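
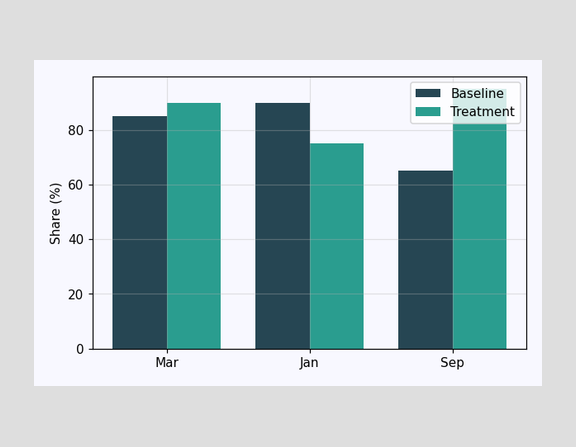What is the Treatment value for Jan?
75%

The Treatment bar at Jan reaches 75% on the y-axis.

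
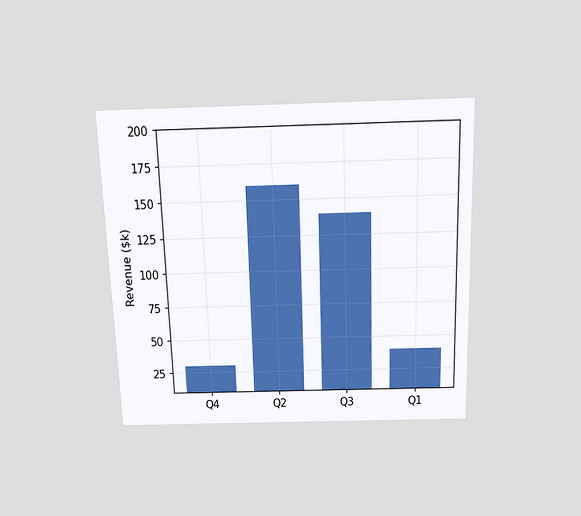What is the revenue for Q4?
The chart is viewed slightly from above. Reading along the chart's y-axis, the Q4 bar reaches $30k.

$30k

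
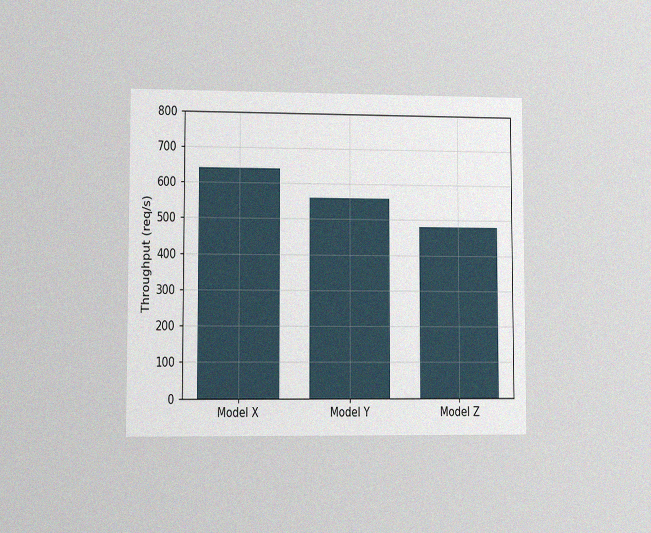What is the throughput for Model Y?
560req/s

The chart is viewed at a slight angle, with some photo noise. Reading along the chart's y-axis, the Model Y bar reaches 560req/s.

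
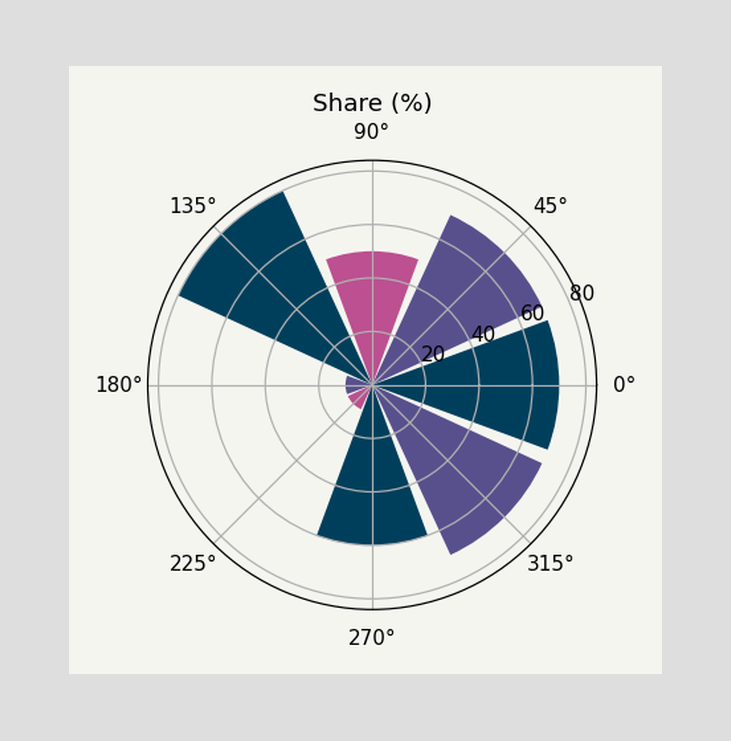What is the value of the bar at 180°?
10%

The bar at 180° reaches 10% on the radial axis.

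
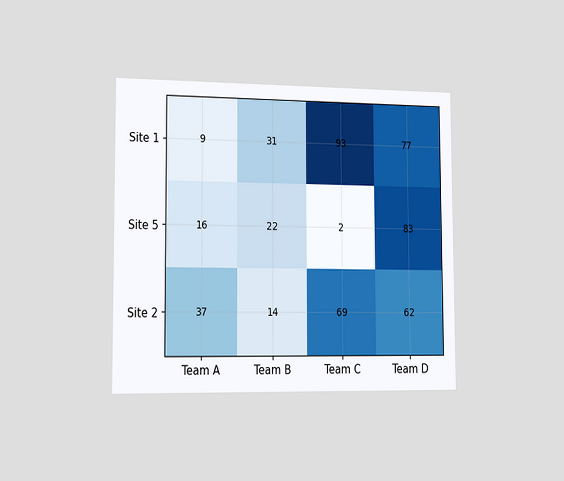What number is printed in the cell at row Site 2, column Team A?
37

The chart is viewed slightly from the left. The (Site 2, Team A) cell reads 37.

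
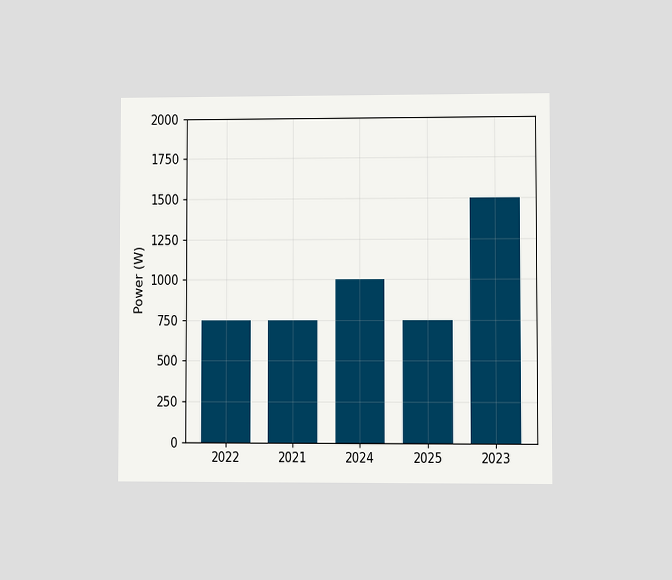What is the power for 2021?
750W

The chart is viewed at a slight angle. Reading along the chart's y-axis, the 2021 bar reaches 750W.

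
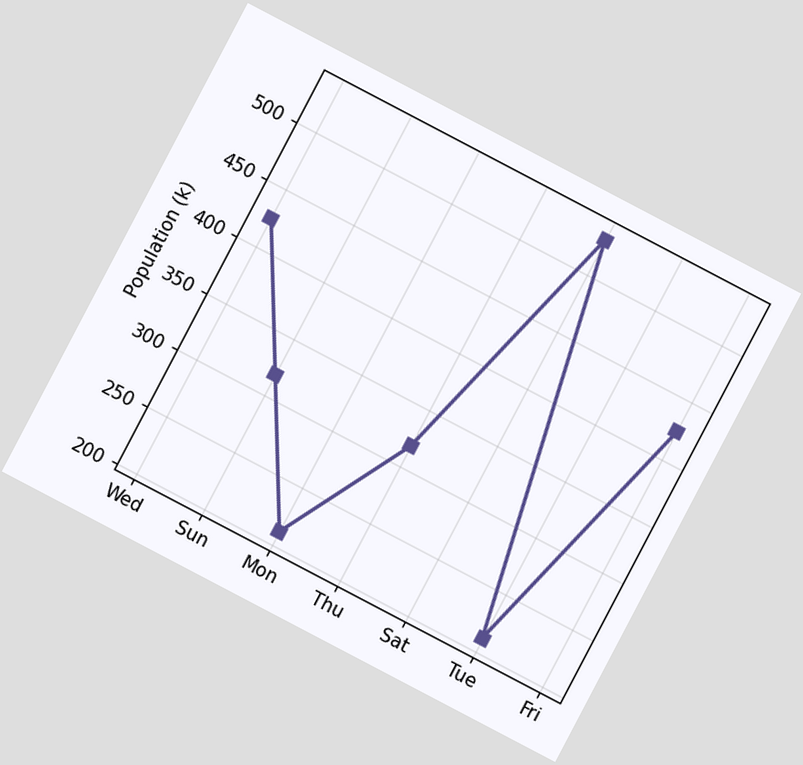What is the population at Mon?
The chart is tilted about 28° clockwise. At Mon, the line is at 212k.

212k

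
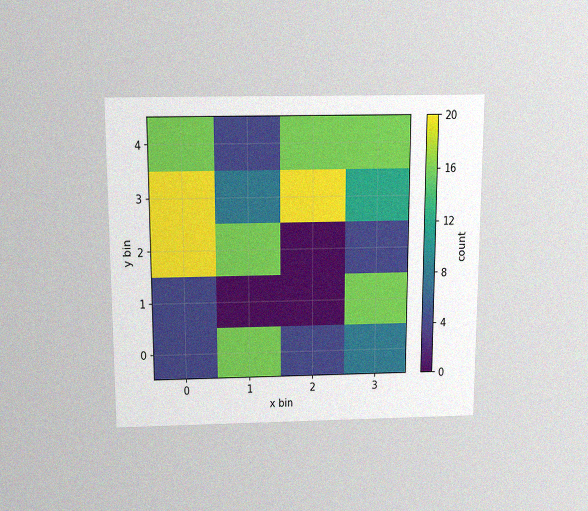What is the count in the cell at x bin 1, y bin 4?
The chart is viewed slightly from above, with some photo noise. Matching the cell (1, 4) against the colorbar gives 4.

4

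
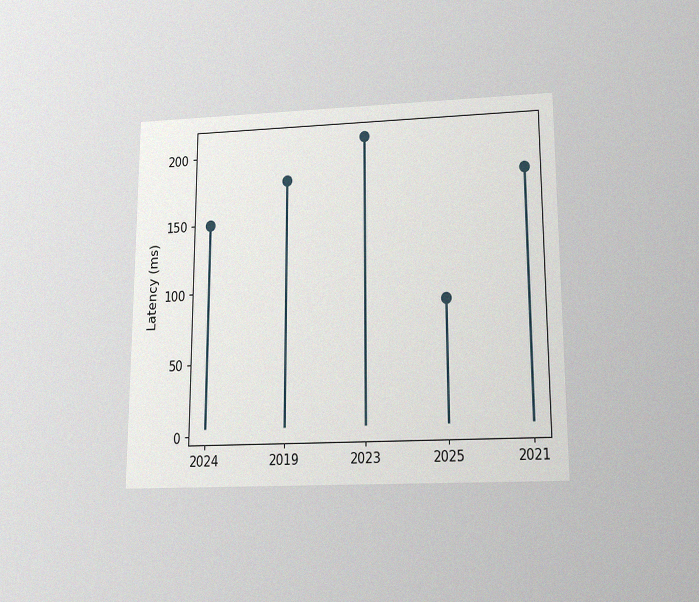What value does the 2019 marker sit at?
The chart is viewed slightly from below, with some photo noise. The 2019 marker sits at 180ms.

180ms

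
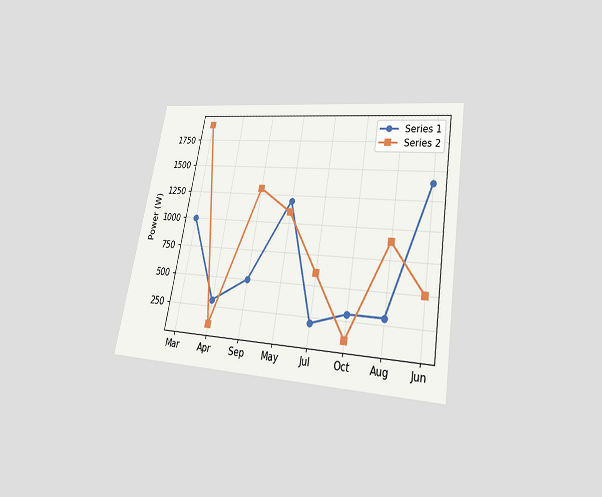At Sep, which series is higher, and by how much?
Series 2, by 800W

The chart is tilted about 10° clockwise and viewed slightly from below. At Sep, Series 2 sits above the other line by 800W.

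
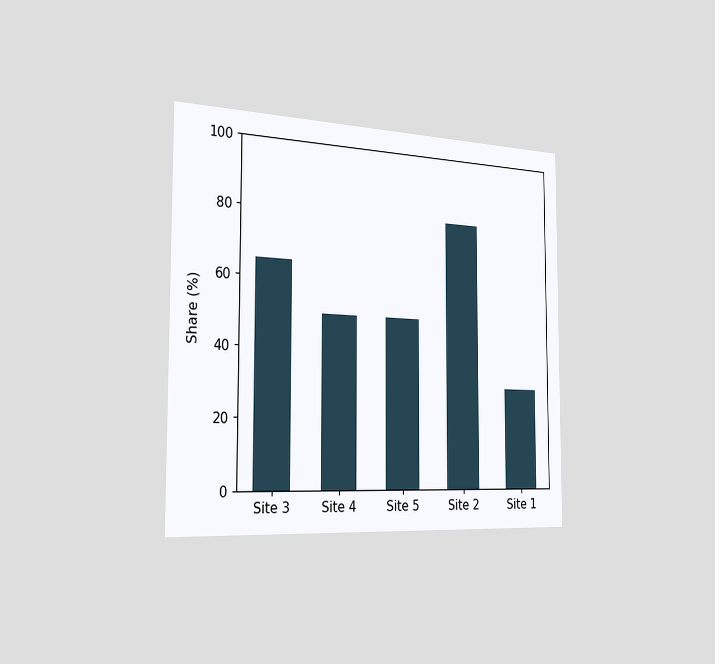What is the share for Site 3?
The chart is viewed slightly from the left. Reading along the chart's y-axis, the Site 3 bar reaches 65%.

65%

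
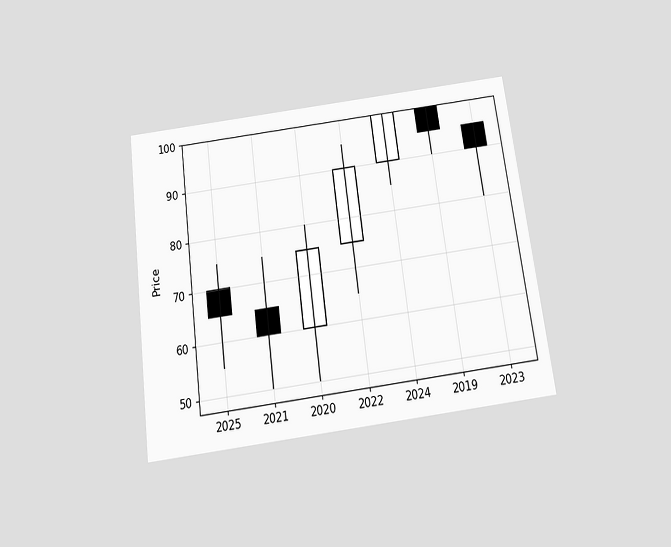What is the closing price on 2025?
65

The chart is tilted about 8° counter-clockwise and viewed slightly from below. The 2025 candle closes at 65.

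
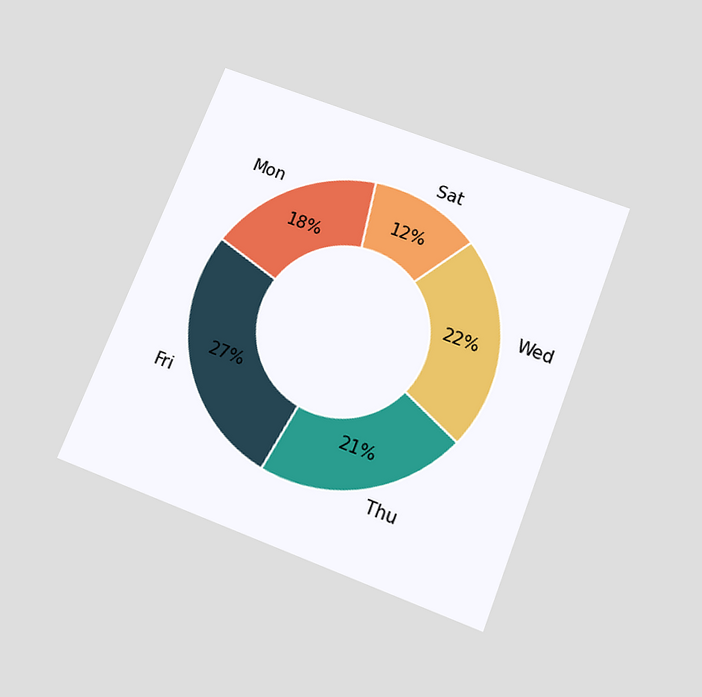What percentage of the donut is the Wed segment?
22%

The chart is tilted about 21° clockwise and viewed slightly from below. The Wed segment takes up 22% of the ring.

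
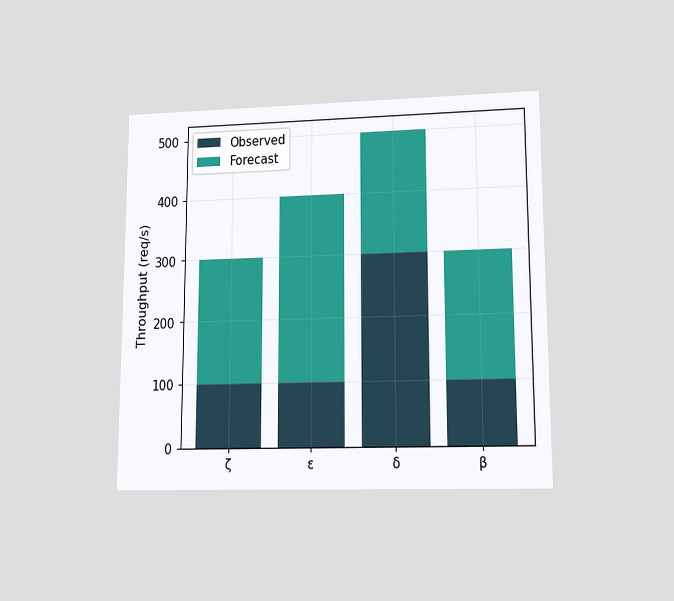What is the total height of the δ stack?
500req/s

The chart is viewed at a slight angle. The δ stack's top reaches 500req/s on the y-axis.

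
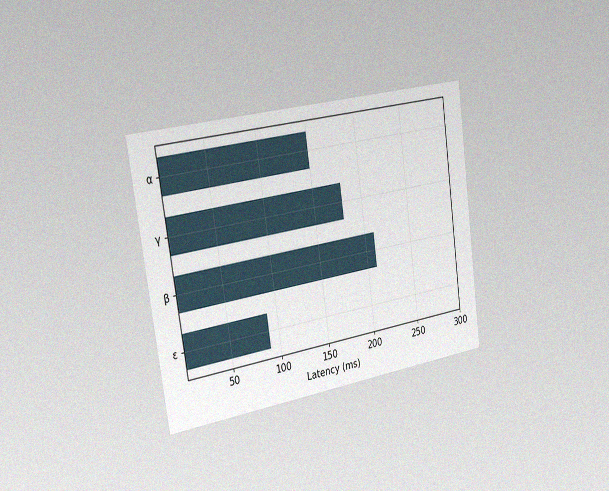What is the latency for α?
The chart is tilted about 8° counter-clockwise and viewed slightly from the left, with some photo noise. Reading along the chart's x-axis, the α bar reaches 150ms.

150ms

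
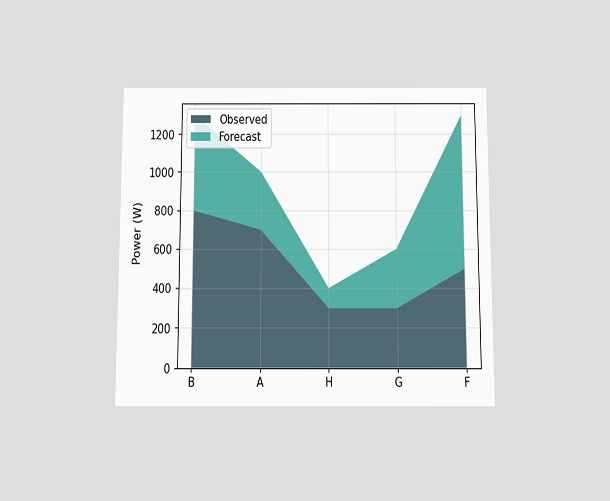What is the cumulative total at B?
The chart is viewed slightly from below. The stacked total at B reaches 1300W.

1300W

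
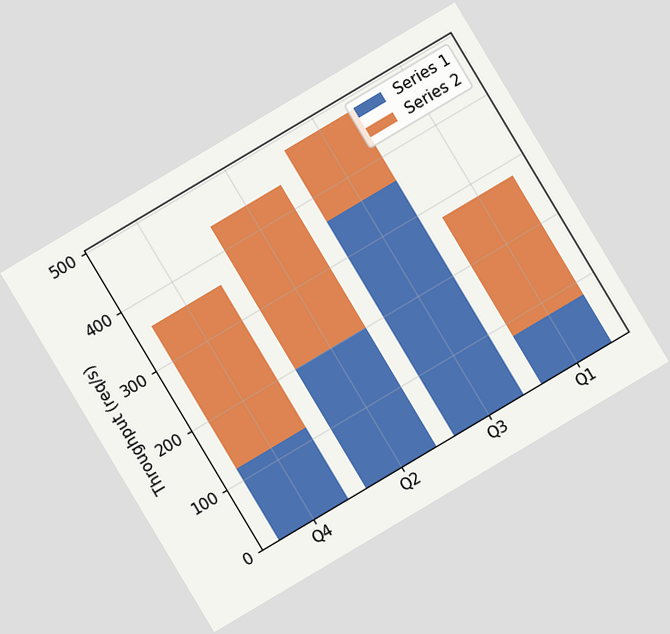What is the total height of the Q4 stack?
360req/s

The chart is tilted about 31° counter-clockwise. The Q4 stack's top reaches 360req/s on the y-axis.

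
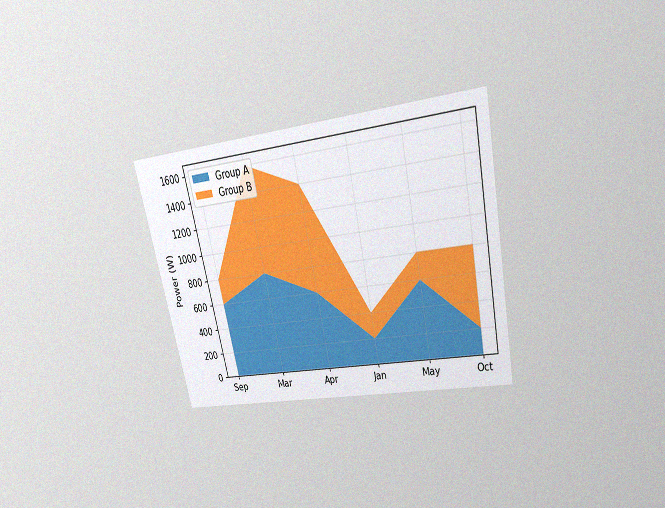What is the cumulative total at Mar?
The chart is tilted about 12° counter-clockwise and viewed slightly from above, with some photo noise. The stacked total at Mar reaches 1600W.

1600W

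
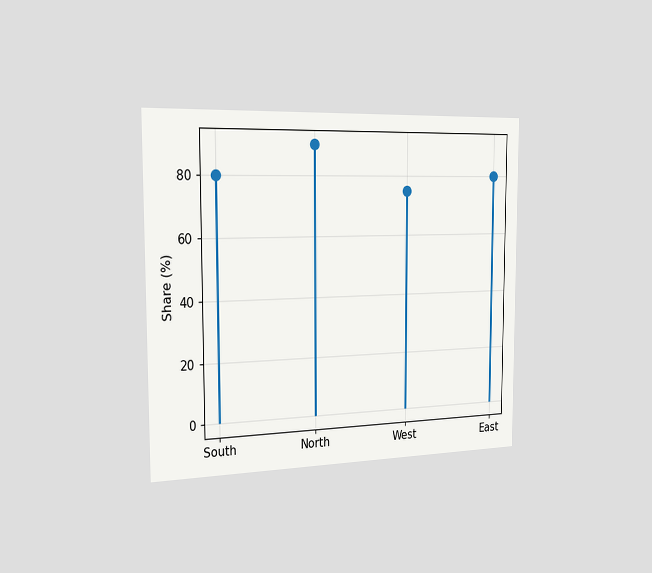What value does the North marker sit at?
90%

The chart is viewed slightly from the left. The North marker sits at 90%.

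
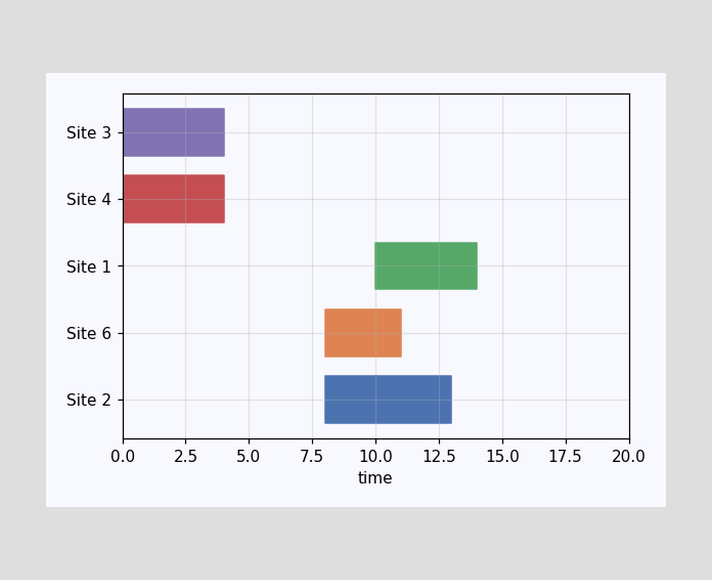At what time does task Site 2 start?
8

The Site 2 bar begins at t=8.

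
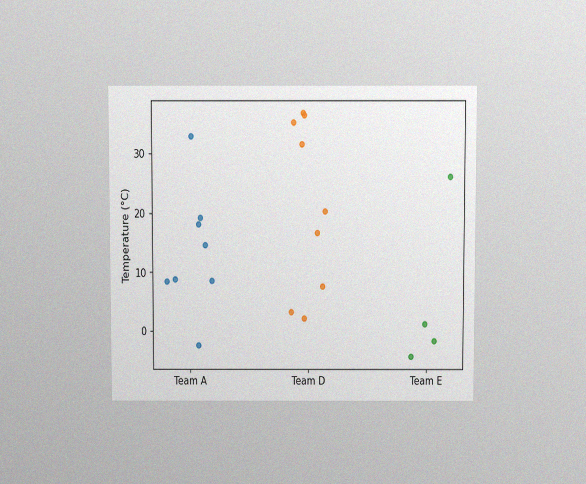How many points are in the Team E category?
4

The chart is viewed slightly from above, with some photo noise. Counting the markers in the Team E column gives 4.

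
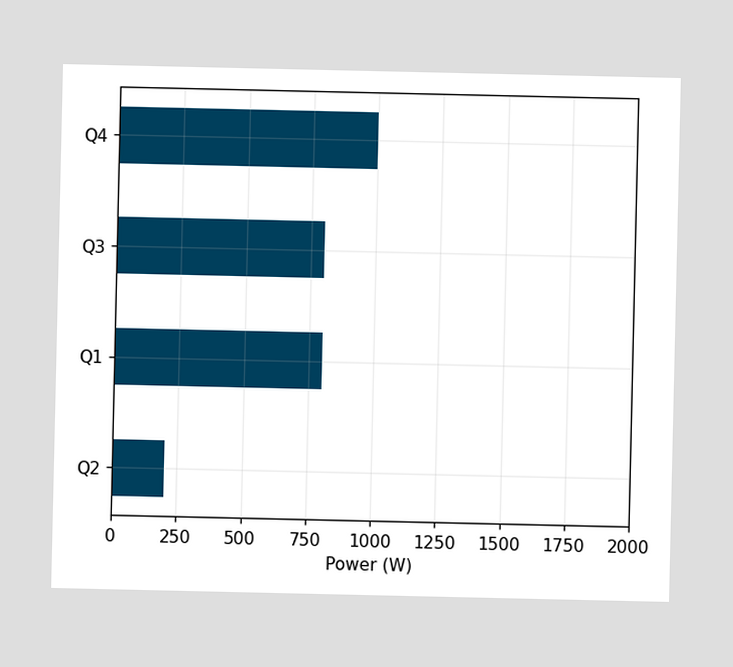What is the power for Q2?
Reading along the chart's x-axis, the Q2 bar reaches 200W.

200W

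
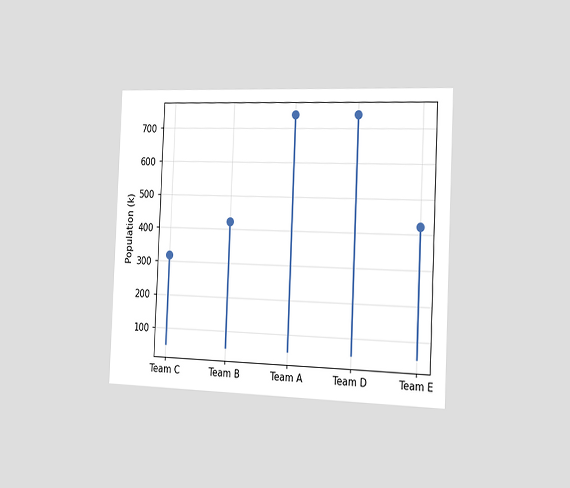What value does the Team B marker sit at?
The chart is tilted about 3° clockwise and viewed slightly from the right. The Team B marker sits at 424k.

424k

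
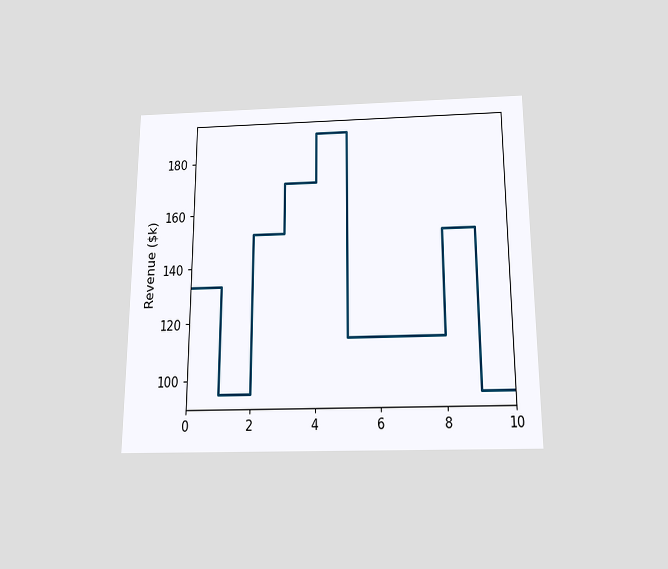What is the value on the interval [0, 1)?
$133k

The chart is viewed slightly from below. On [0, 1) the step sits at $133k.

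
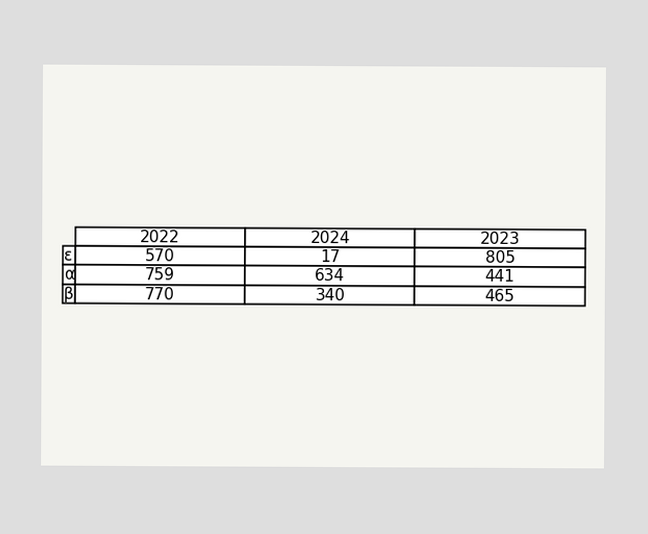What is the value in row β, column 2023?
The (β, 2023) cell reads 465.

465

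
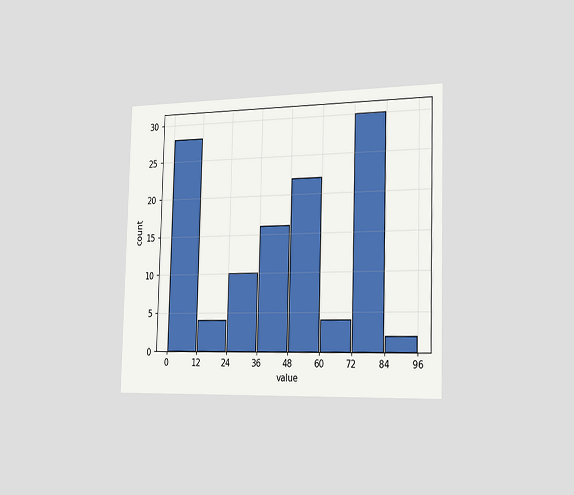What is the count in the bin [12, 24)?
The chart is viewed slightly from the right. The [12, 24) bin has height 4.

4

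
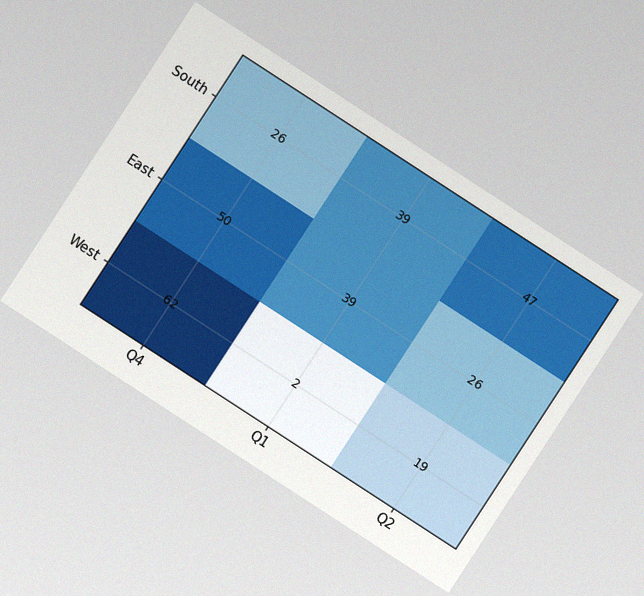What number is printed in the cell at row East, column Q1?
39

The chart is tilted about 33° clockwise, with some photo noise. The (East, Q1) cell reads 39.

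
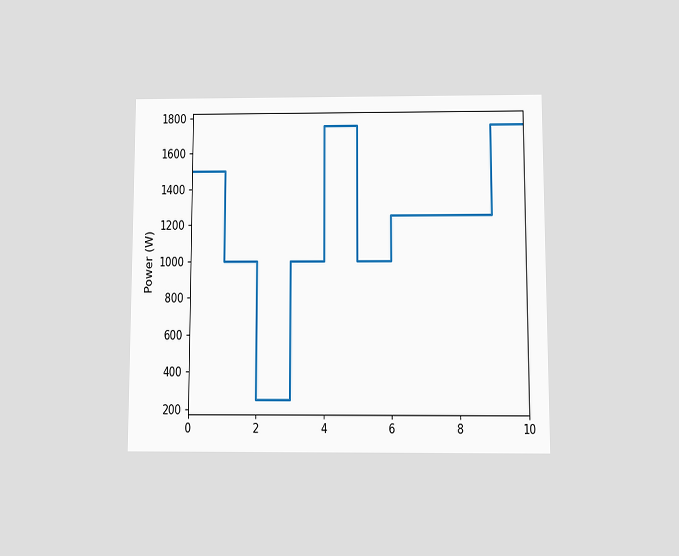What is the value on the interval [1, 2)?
1000W

The chart is viewed at a slight angle. On [1, 2) the step sits at 1000W.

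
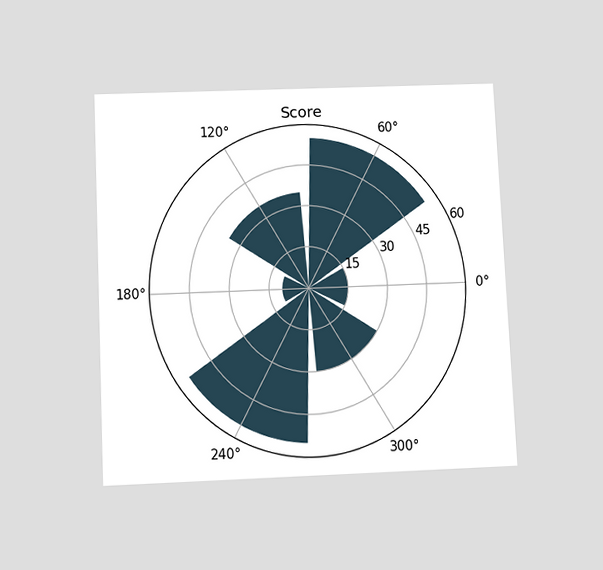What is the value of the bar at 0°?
The chart is tilted about 3° counter-clockwise and viewed slightly from below. The bar at 0° reaches 15 on the radial axis.

15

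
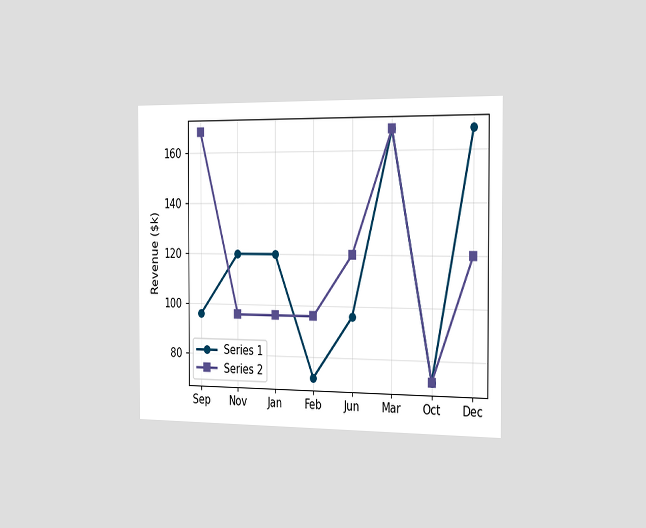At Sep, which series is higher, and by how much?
Series 2, by $72k

The chart is viewed slightly from the right. At Sep, Series 2 sits above the other line by $72k.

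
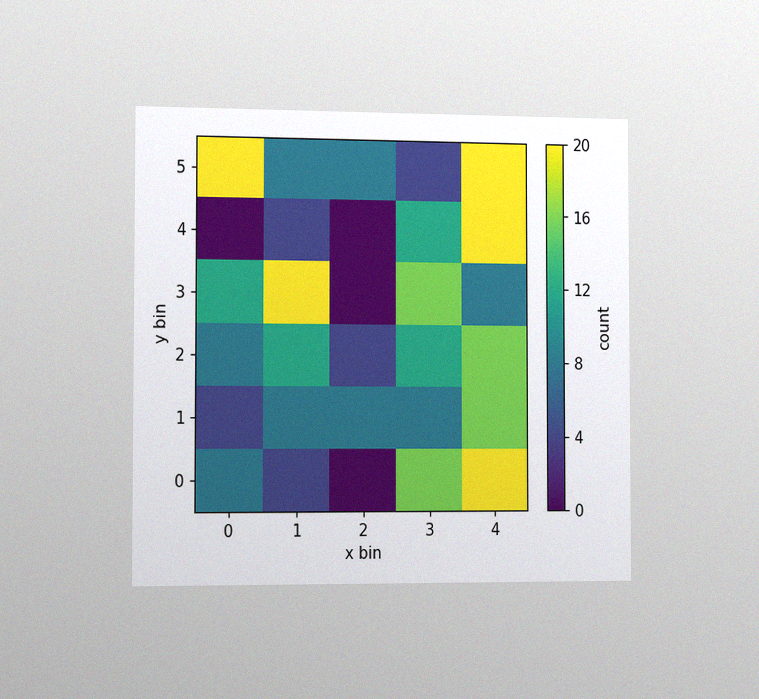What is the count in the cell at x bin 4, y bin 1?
16

The chart is viewed slightly from the left, with some photo noise. Matching the cell (4, 1) against the colorbar gives 16.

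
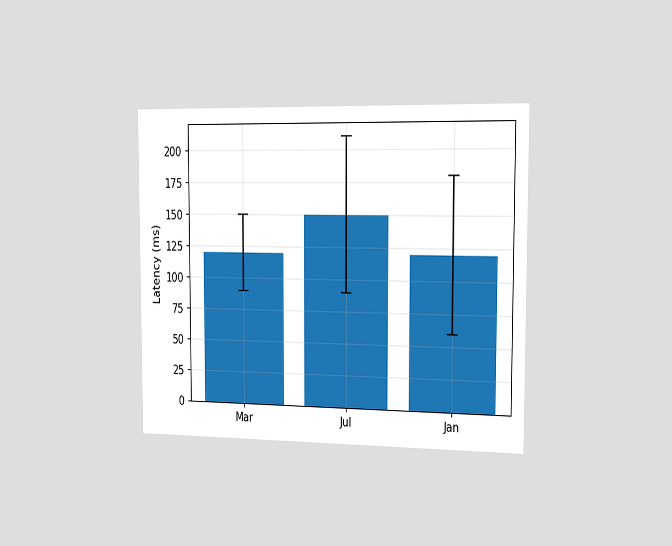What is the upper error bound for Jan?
The chart is viewed slightly from the right. The Jan bar's upper whisker reaches 180ms.

180ms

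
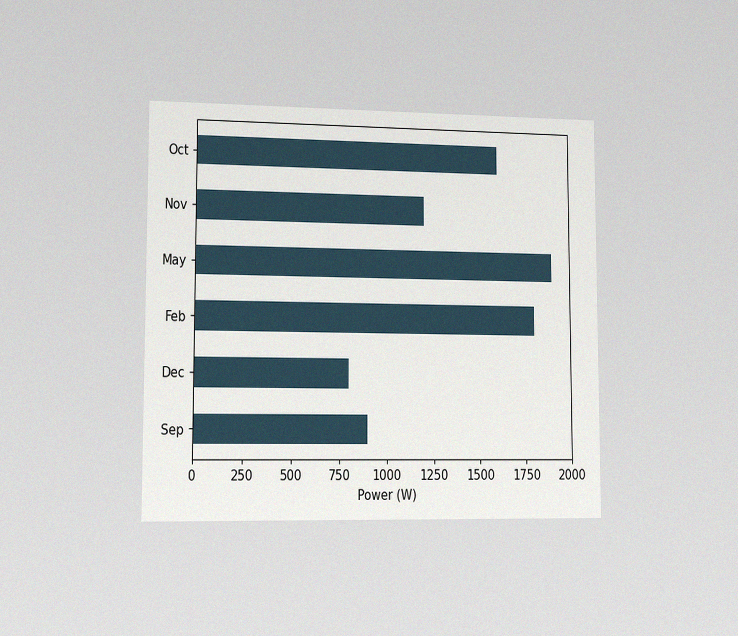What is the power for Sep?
900W

The chart is viewed slightly from the left, with some photo noise. Reading along the chart's x-axis, the Sep bar reaches 900W.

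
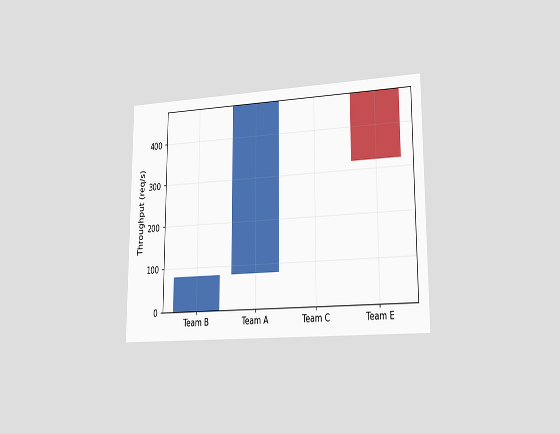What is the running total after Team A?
480req/s

The chart is viewed slightly from the right. After Team A the running total reaches 480req/s.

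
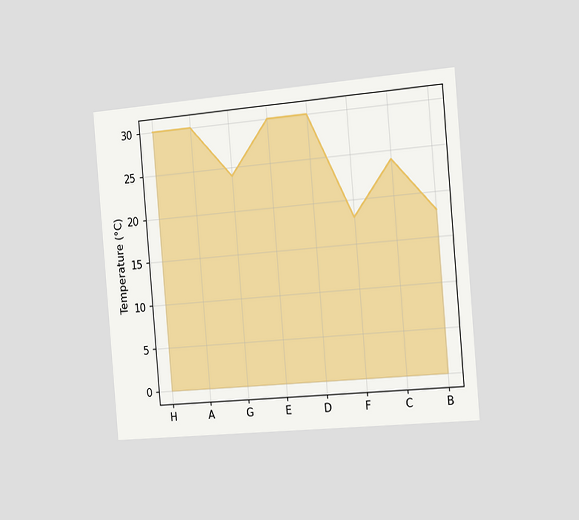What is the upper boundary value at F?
The chart is tilted about 5° counter-clockwise and viewed slightly from the right. At F the upper boundary is at 18°C.

18°C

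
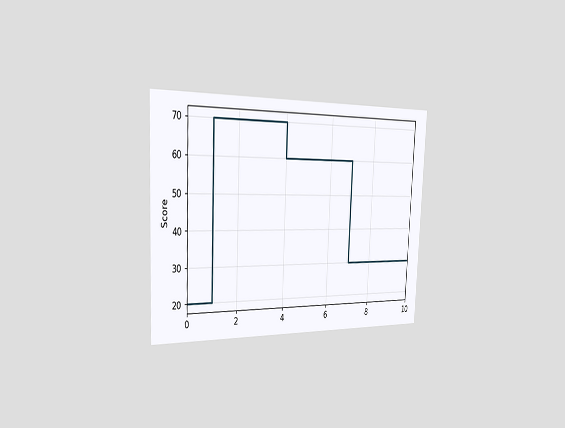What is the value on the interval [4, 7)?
60

The chart is tilted about 3° clockwise and viewed slightly from the left. On [4, 7) the step sits at 60.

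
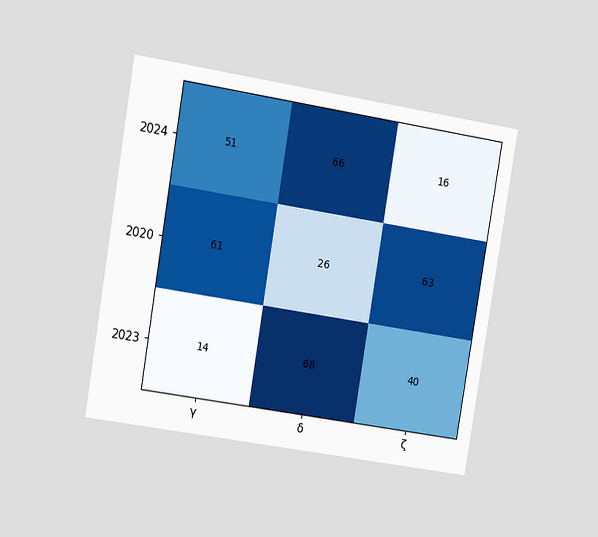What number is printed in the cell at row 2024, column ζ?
The chart is tilted about 9° clockwise and viewed at a slight angle. The (2024, ζ) cell reads 16.

16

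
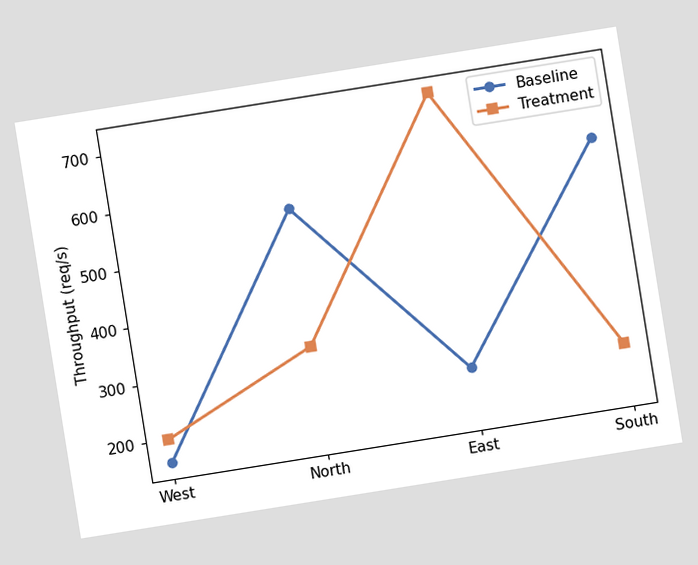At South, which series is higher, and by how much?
The chart is tilted about 9° counter-clockwise. At South, Baseline sits above the other line by 360req/s.

Baseline, by 360req/s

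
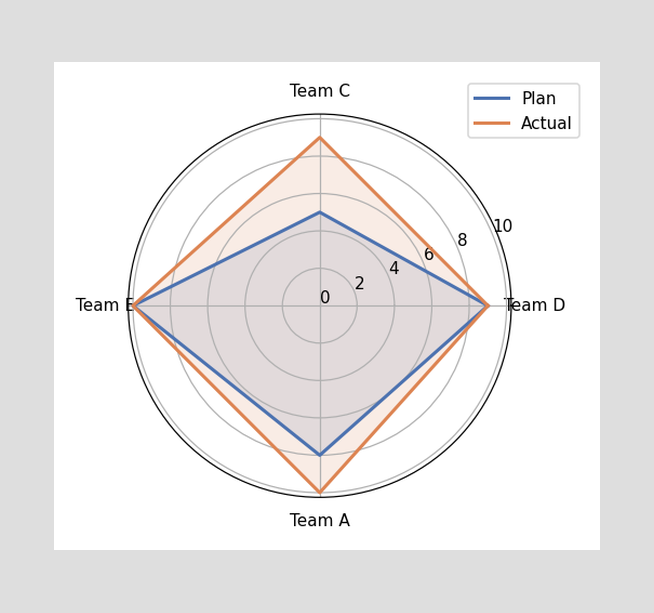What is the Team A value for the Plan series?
On the Team A axis, Plan reaches 8.

8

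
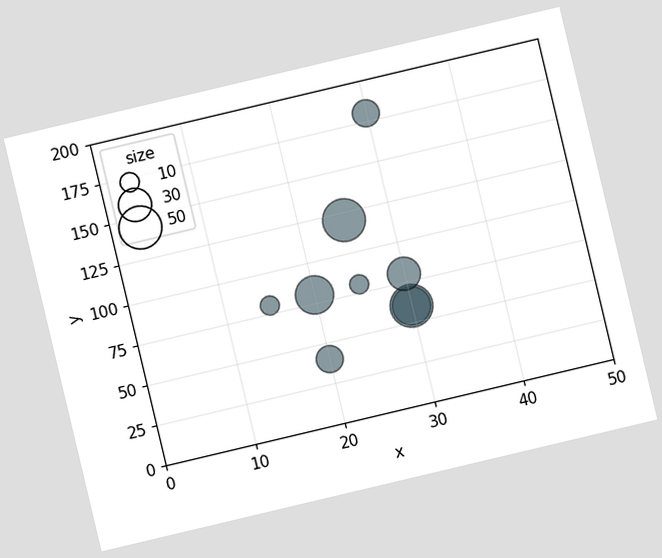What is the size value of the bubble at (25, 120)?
The chart is tilted about 13° counter-clockwise. Matching the bubble at (25, 120) against the size legend gives 50.

50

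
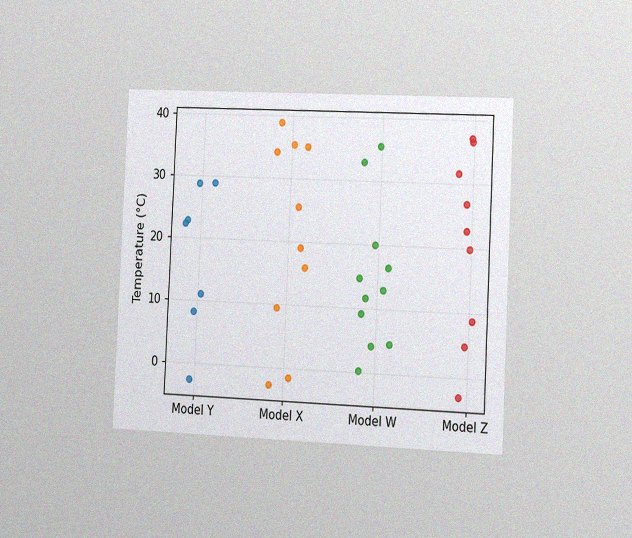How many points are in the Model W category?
The chart is tilted about 3° clockwise and viewed slightly from the right, with some photo noise. Counting the markers in the Model W column gives 11.

11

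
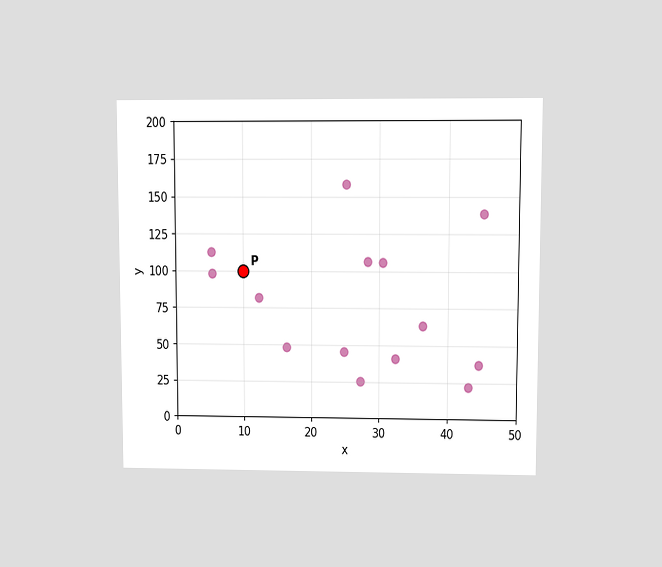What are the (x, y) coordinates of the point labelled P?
The chart is viewed at a slight angle. Following the gridlines from P to each axis, P sits at (10, 100).

(10, 100)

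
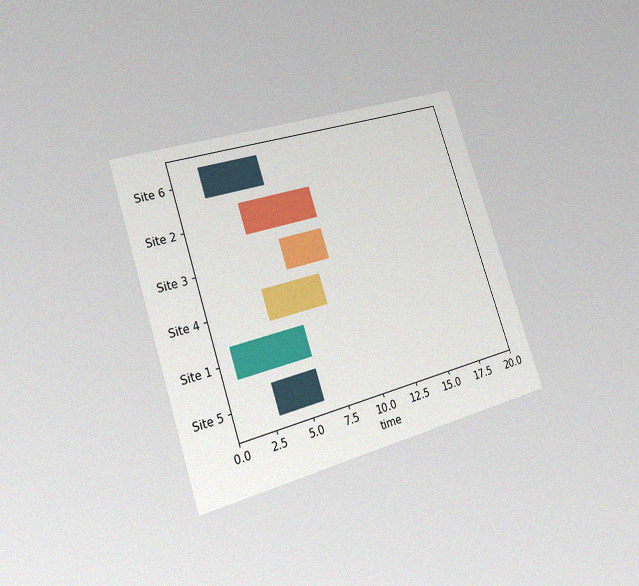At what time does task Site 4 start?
The chart is tilted about 18° counter-clockwise and viewed slightly from the left, with some photo noise. The Site 4 bar begins at t=4.

4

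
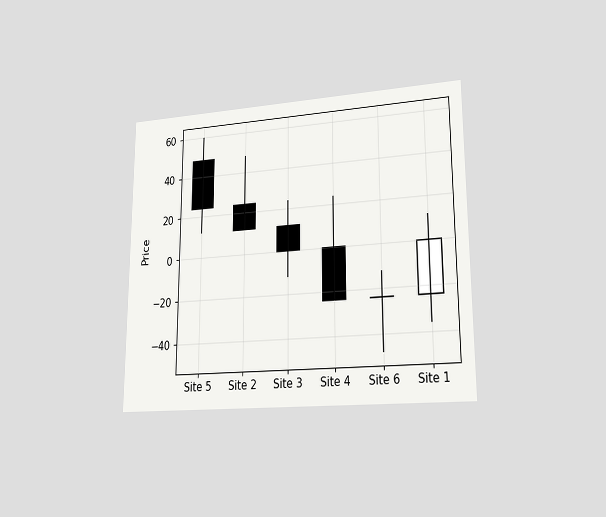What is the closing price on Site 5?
24

The chart is viewed at a slight angle. The Site 5 candle closes at 24.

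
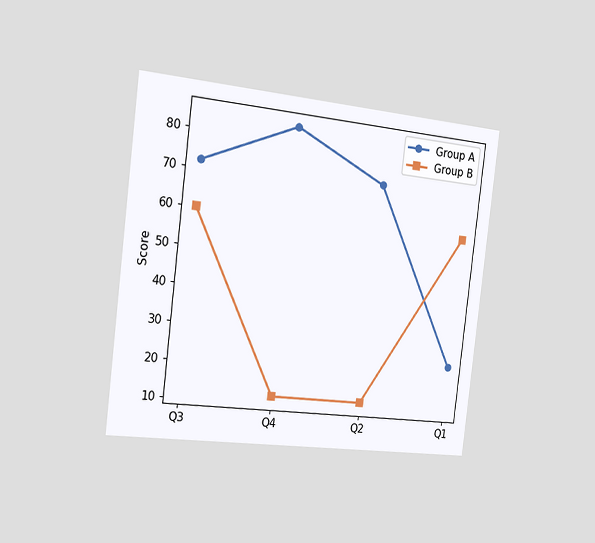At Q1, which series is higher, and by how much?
Group B, by 36

The chart is tilted about 7° clockwise and viewed slightly from the left. At Q1, Group B sits above the other line by 36.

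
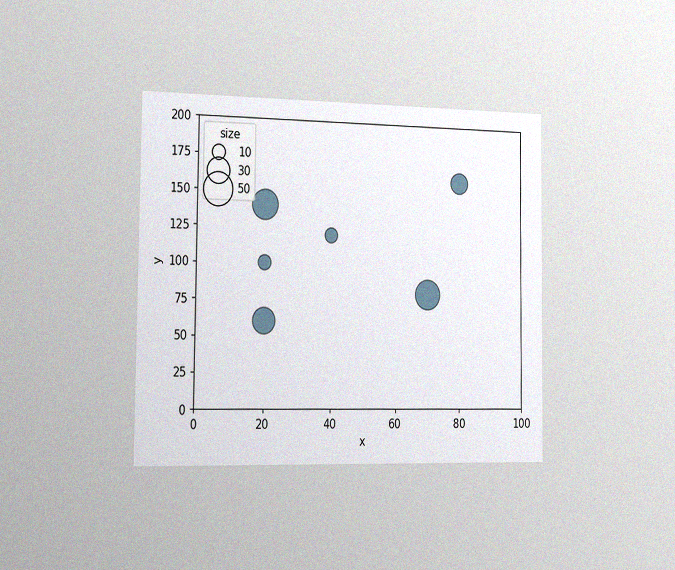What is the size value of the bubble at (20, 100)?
The chart is viewed slightly from the left, with some photo noise. Matching the bubble at (20, 100) against the size legend gives 10.

10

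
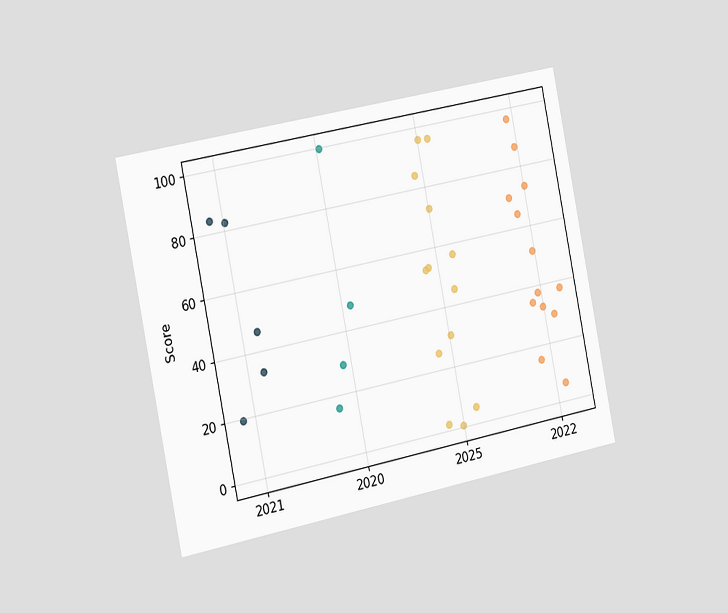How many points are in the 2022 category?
13

The chart is tilted about 11° counter-clockwise and viewed slightly from the left. Counting the markers in the 2022 column gives 13.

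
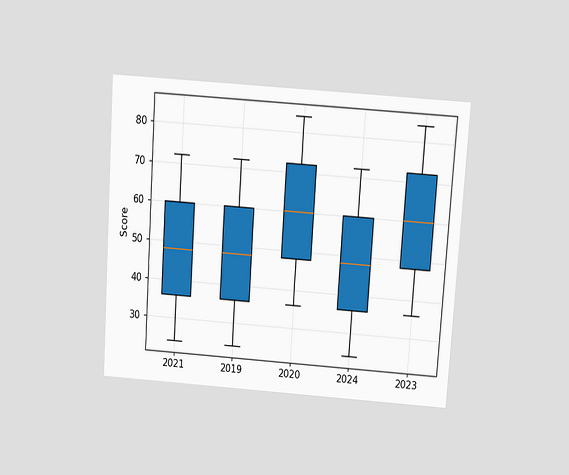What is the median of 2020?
60

The chart is tilted about 4° clockwise and viewed slightly from above. The median line in the 2020 box sits at 60.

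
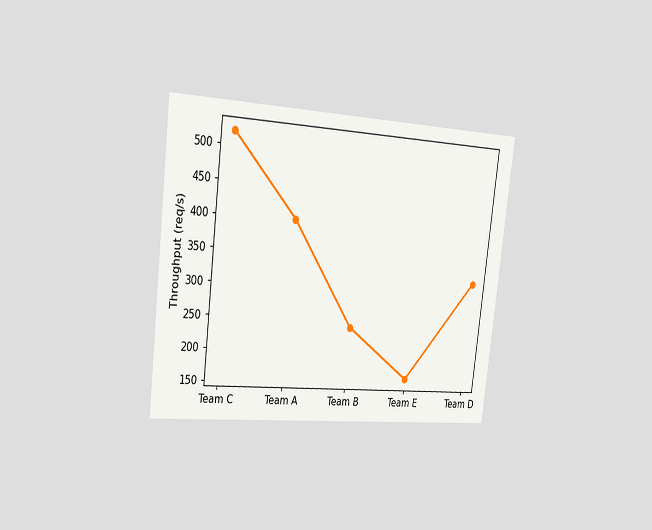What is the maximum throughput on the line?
520req/s

The chart is tilted about 7° clockwise and viewed slightly from the left. The highest point is at Team C, and reading across to the y-axis gives 520req/s.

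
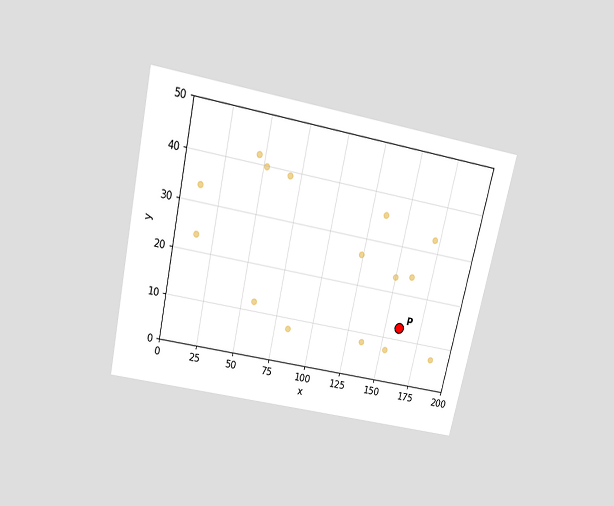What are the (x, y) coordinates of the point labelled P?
The chart is tilted about 12° clockwise and viewed slightly from above. Following the gridlines from P to each axis, P sits at (160, 12.5).

(160, 12.5)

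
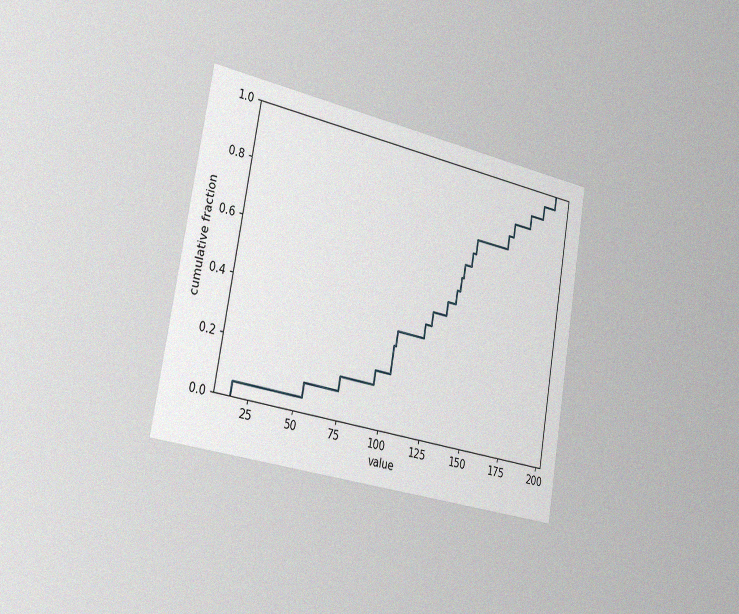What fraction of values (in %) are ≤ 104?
The chart is tilted about 10° clockwise and viewed slightly from the left, with some photo noise. At x=104 the ECDF step is at 35%.

35%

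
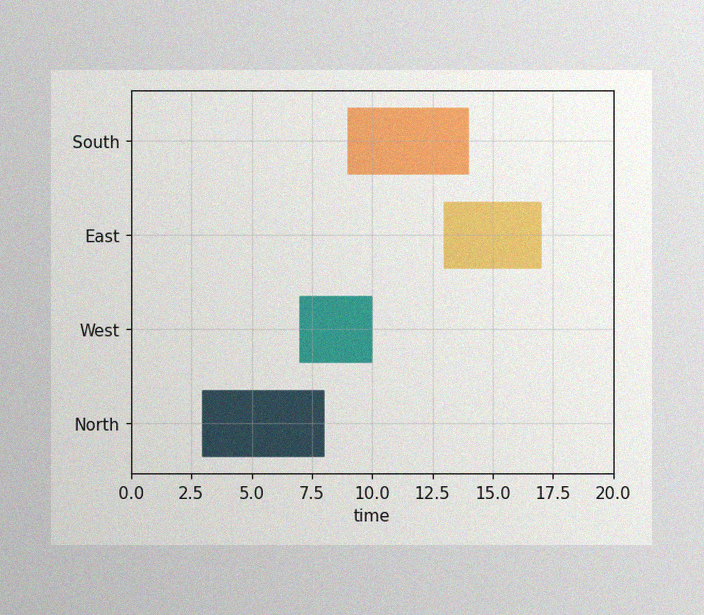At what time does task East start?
The image has some photo noise and uneven lighting. The East bar begins at t=13.

13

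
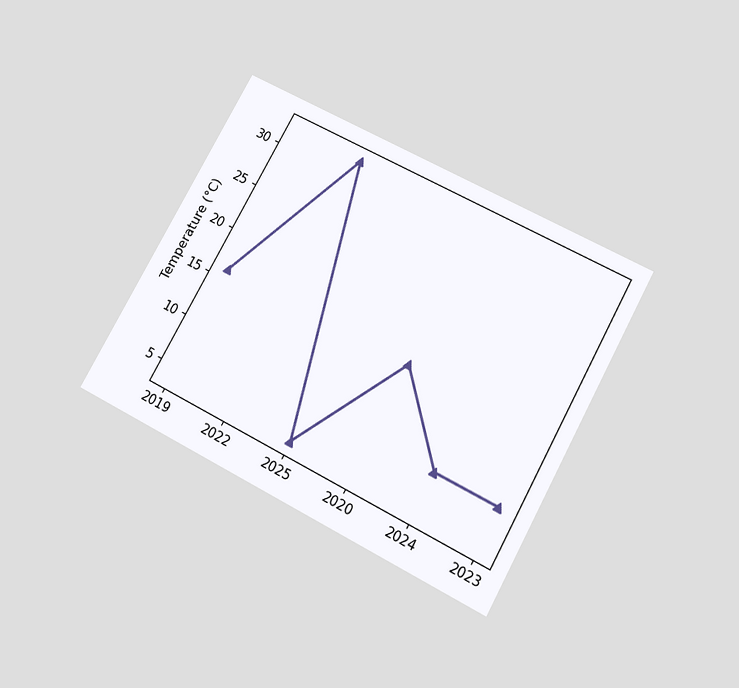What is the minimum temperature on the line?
4°C

The chart is tilted about 29° clockwise and viewed slightly from below. The lowest point is at 2025, and reading across to the y-axis gives 4°C.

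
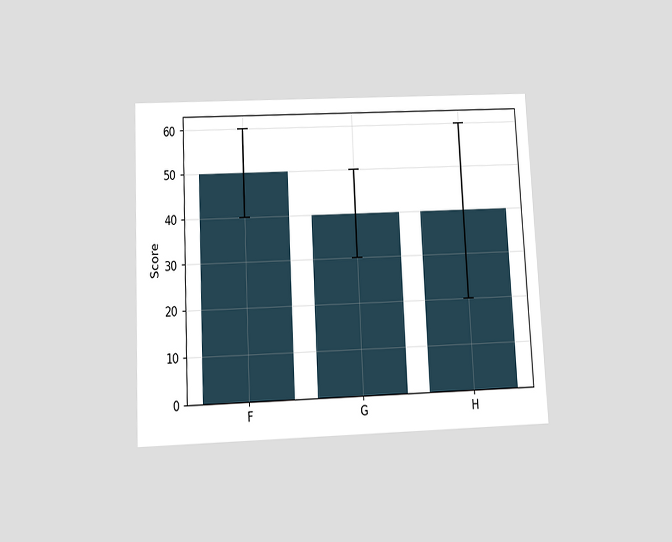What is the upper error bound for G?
The chart is tilted about 3° counter-clockwise and viewed slightly from below. The G bar's upper whisker reaches 50.

50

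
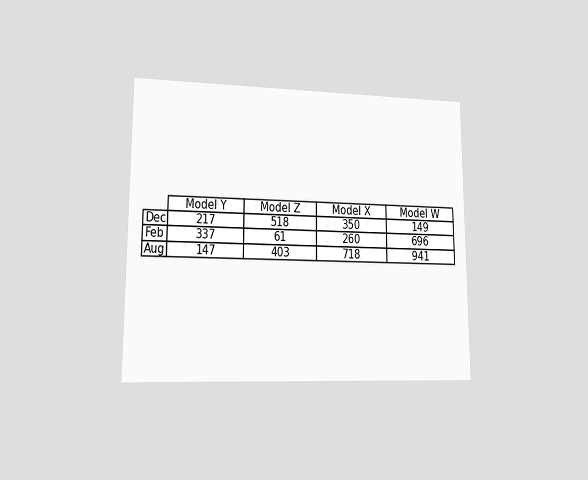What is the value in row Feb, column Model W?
696

The chart is viewed at a slight angle. The (Feb, Model W) cell reads 696.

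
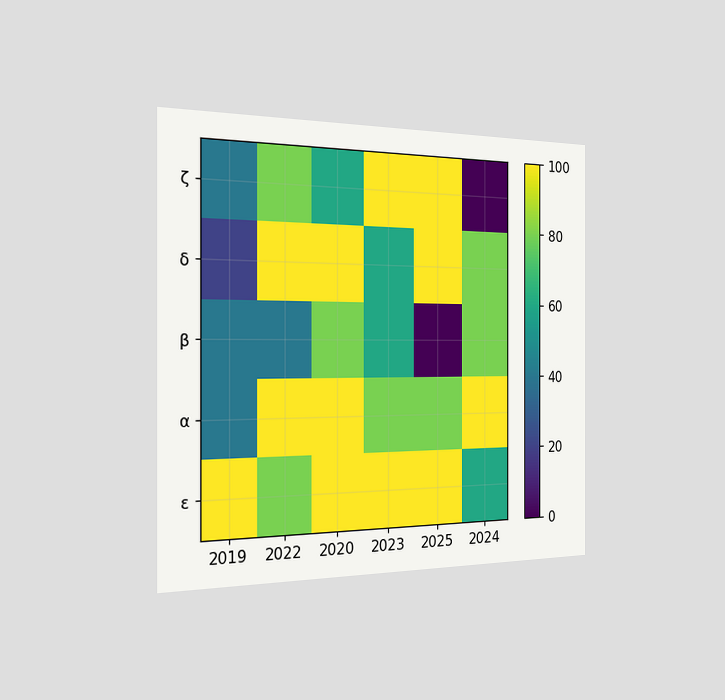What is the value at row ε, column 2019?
100

The chart is viewed slightly from the left. Matching cell (ε, 2019) against the colorbar gives 100.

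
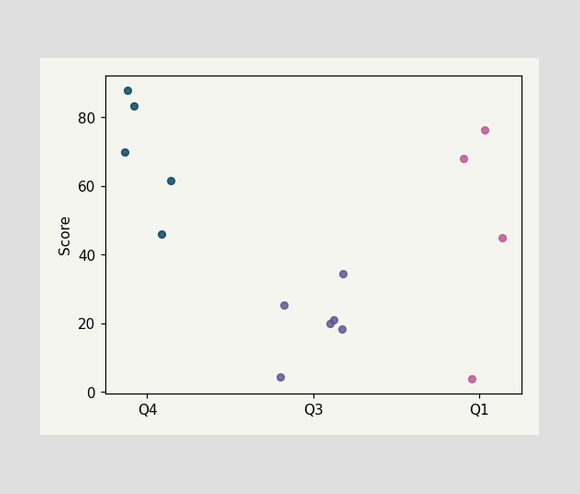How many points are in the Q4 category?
5

Counting the markers in the Q4 column gives 5.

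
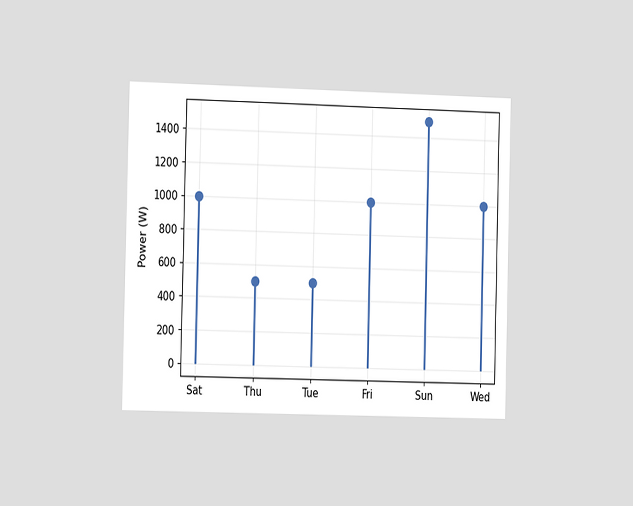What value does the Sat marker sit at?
1000W

The chart is viewed slightly from the left. The Sat marker sits at 1000W.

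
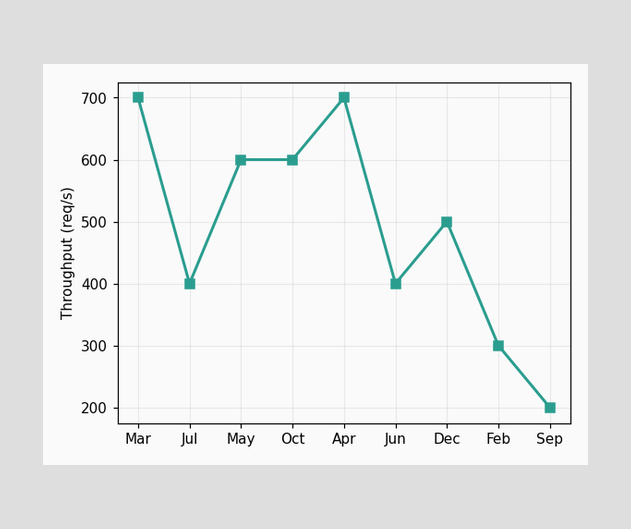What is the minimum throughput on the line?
The lowest point is at Sep, and reading across to the y-axis gives 200req/s.

200req/s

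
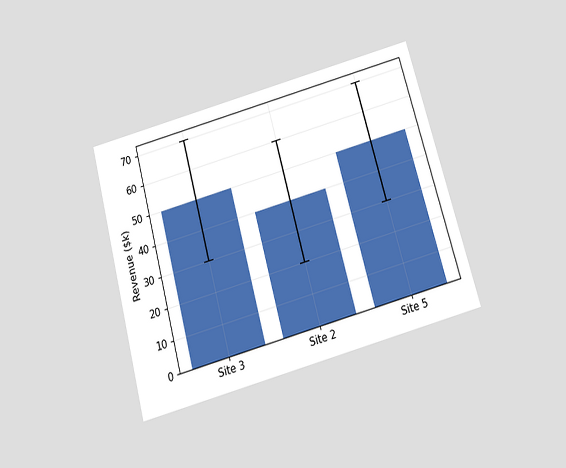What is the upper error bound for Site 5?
The chart is tilted about 15° counter-clockwise and viewed slightly from below. The Site 5 bar's upper whisker reaches $70k.

$70k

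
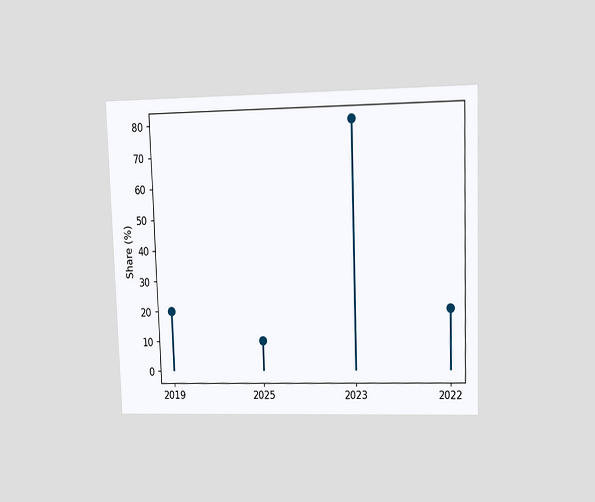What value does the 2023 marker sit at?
80%

The chart is viewed at a slight angle. The 2023 marker sits at 80%.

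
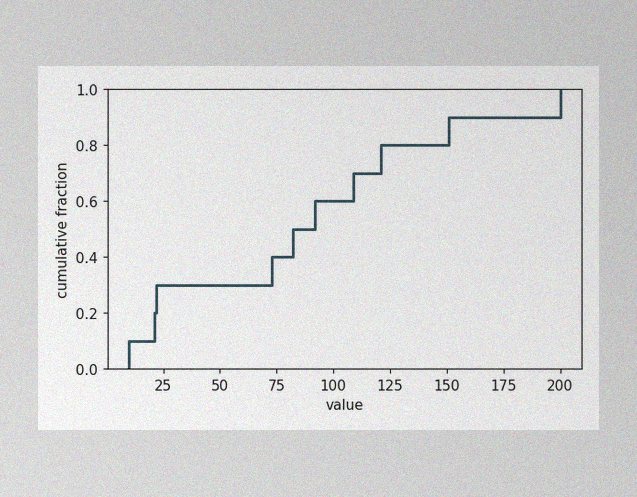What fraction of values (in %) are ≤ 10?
10%

The image has some photo noise and uneven lighting. At x=10 the ECDF step is at 10%.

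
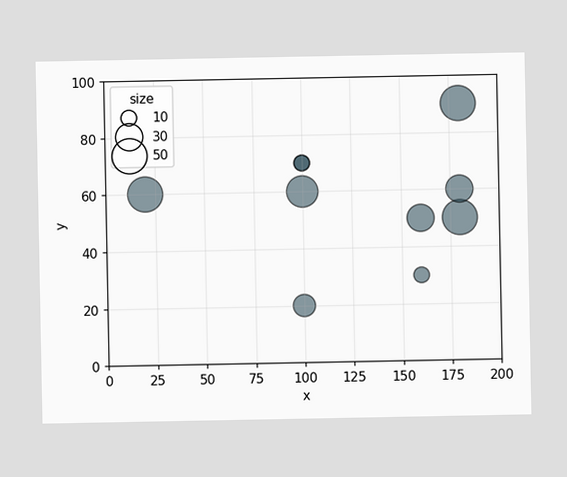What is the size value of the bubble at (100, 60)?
40

Matching the bubble at (100, 60) against the size legend gives 40.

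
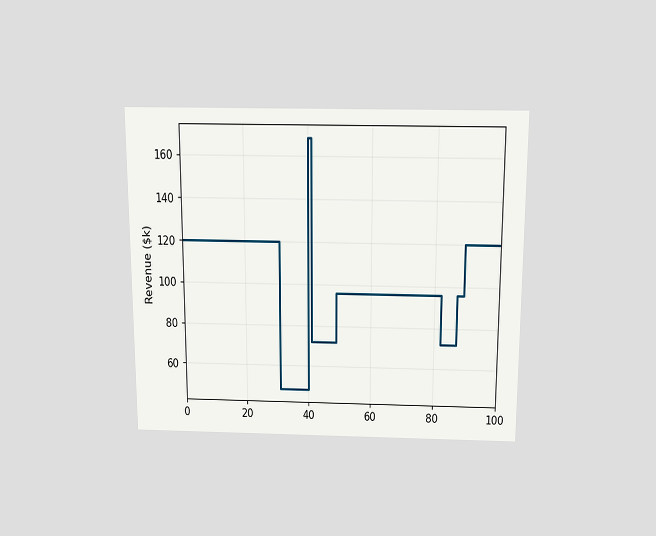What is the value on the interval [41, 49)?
$72k

The chart is viewed slightly from above. On [41, 49) the step sits at $72k.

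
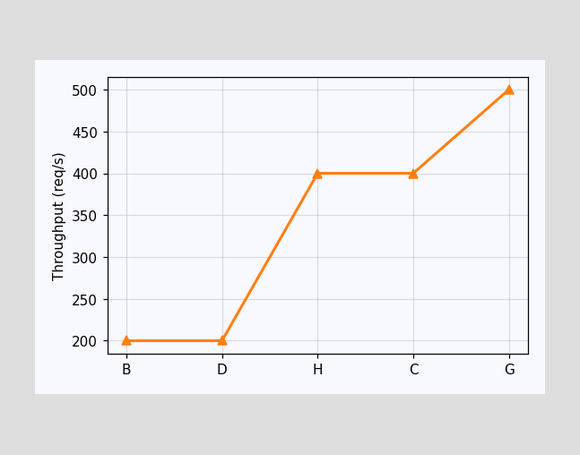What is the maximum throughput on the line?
500req/s

The highest point is at G, and reading across to the y-axis gives 500req/s.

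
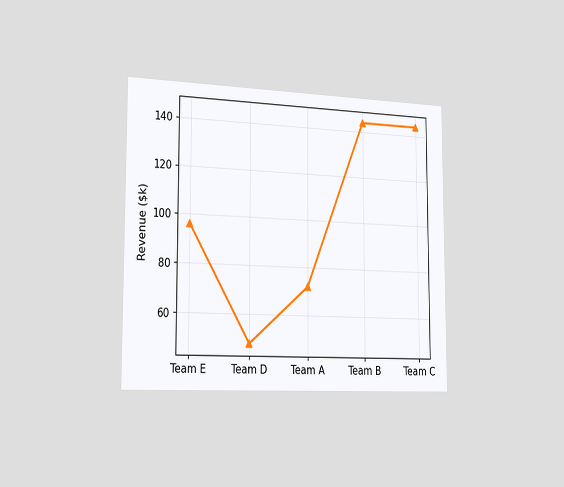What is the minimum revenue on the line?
$48k

The chart is viewed slightly from the left. The lowest point is at Team D, and reading across to the y-axis gives $48k.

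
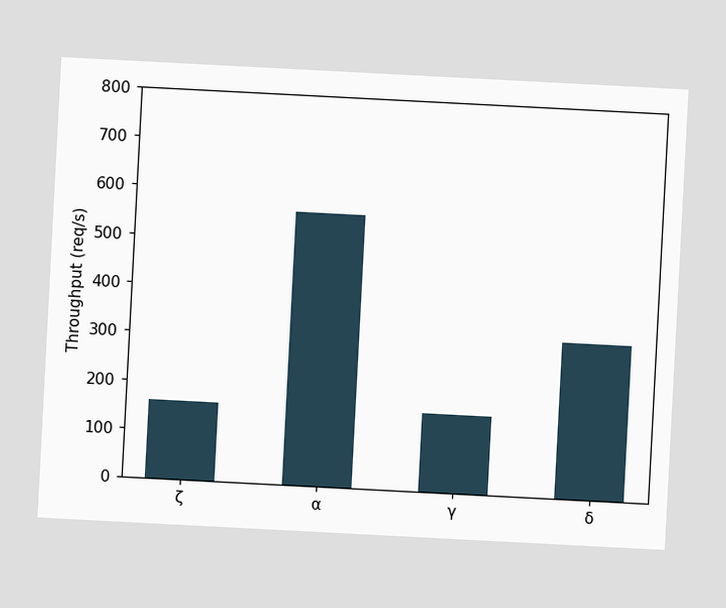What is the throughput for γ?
The chart is tilted about 3° clockwise. Reading along the chart's y-axis, the γ bar reaches 160req/s.

160req/s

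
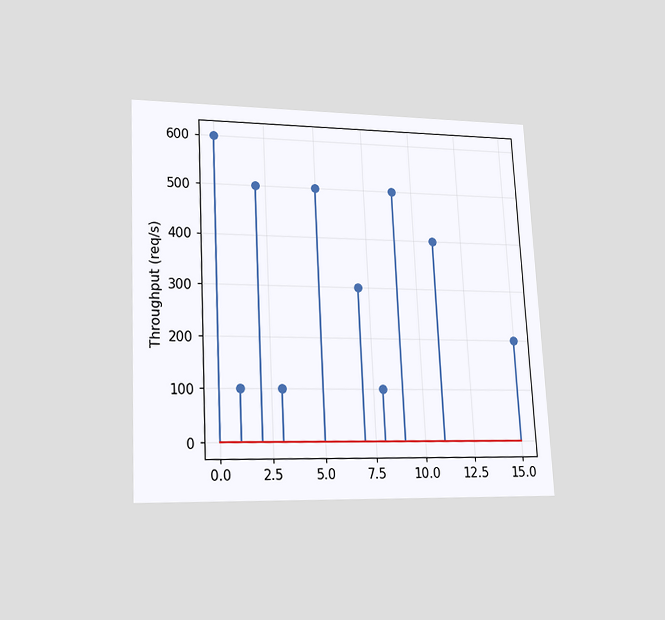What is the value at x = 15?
The chart is tilted about 3° counter-clockwise and viewed at a slight angle. The stem at x=15 reaches 200req/s.

200req/s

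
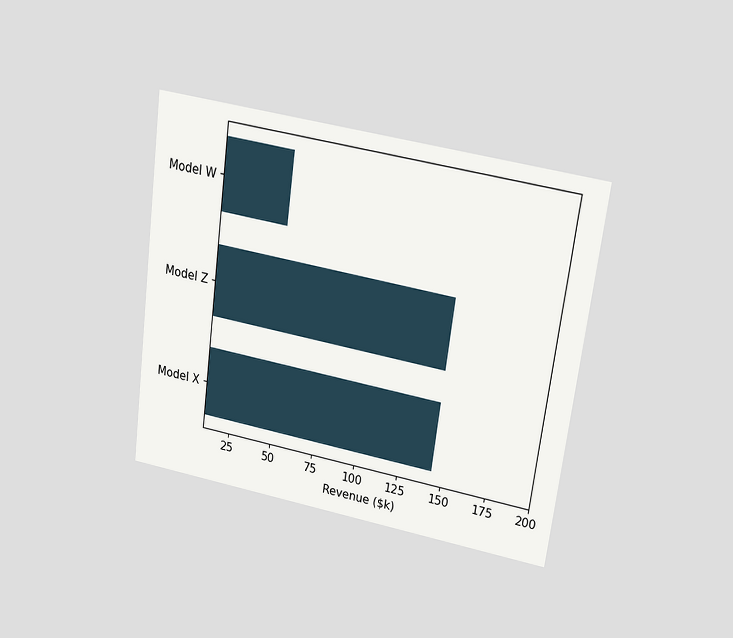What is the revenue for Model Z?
The chart is tilted about 8° clockwise and viewed slightly from above. Reading along the chart's x-axis, the Model Z bar reaches $144k.

$144k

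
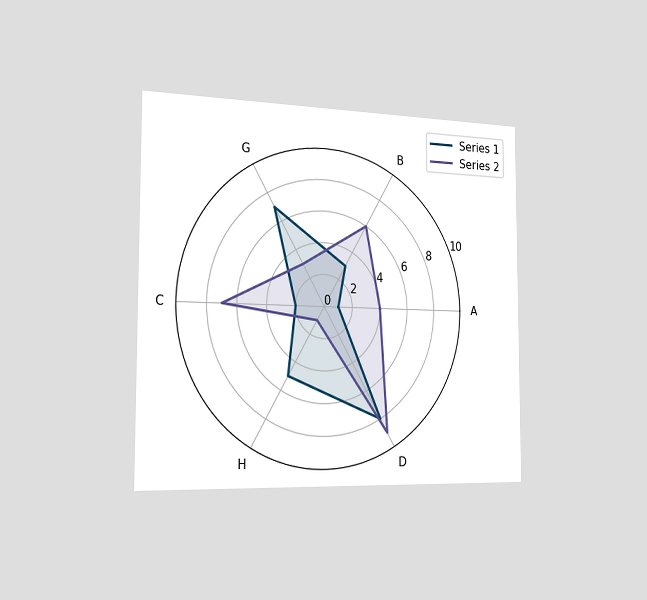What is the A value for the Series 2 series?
4

The chart is viewed slightly from the left. On the A axis, Series 2 reaches 4.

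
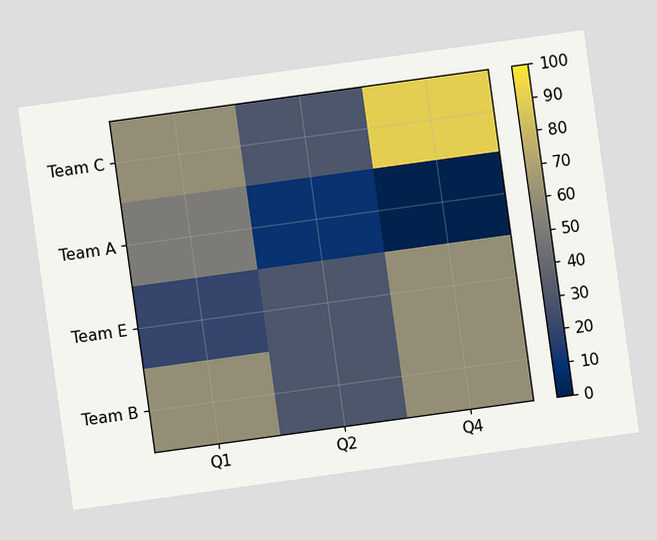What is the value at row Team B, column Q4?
The chart is tilted about 8° counter-clockwise. Matching cell (Team B, Q4) against the colorbar gives 60.

60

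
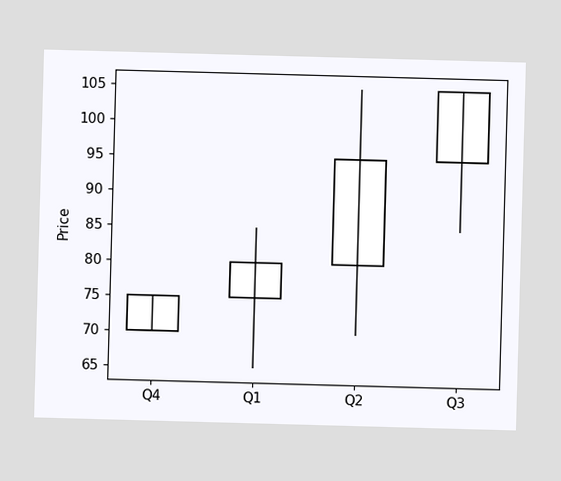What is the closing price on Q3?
The Q3 candle closes at 105.

105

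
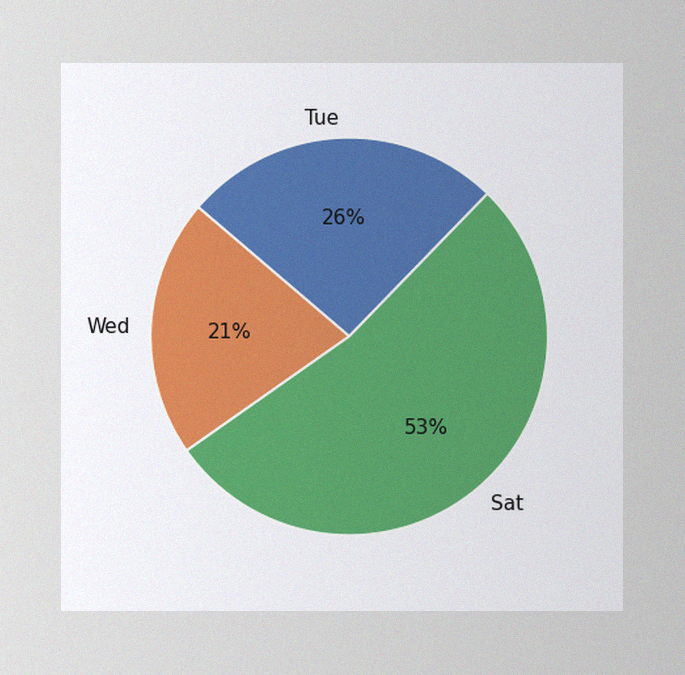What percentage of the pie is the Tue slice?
The image has some photo noise and uneven lighting. The Tue slice takes up 26% of the pie.

26%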